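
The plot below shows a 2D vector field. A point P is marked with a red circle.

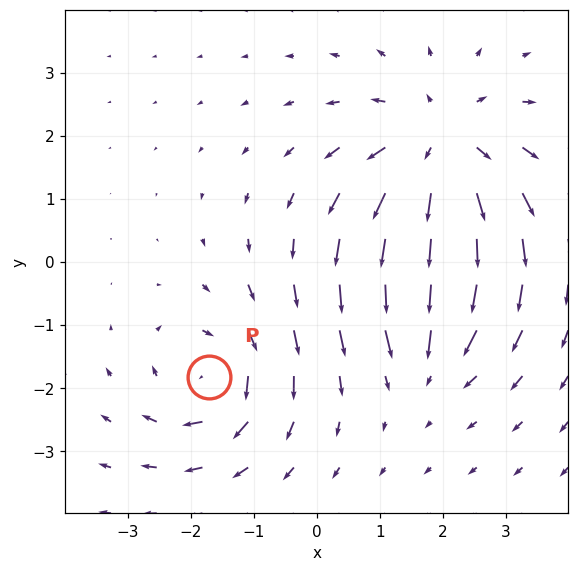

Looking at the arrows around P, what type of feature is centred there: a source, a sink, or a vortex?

At P (-1.7, -1.8) the arrows circulate clockwise. Divergence ≈0, curl about -4 — near-zero divergence with nonzero curl is a vortex.

vortex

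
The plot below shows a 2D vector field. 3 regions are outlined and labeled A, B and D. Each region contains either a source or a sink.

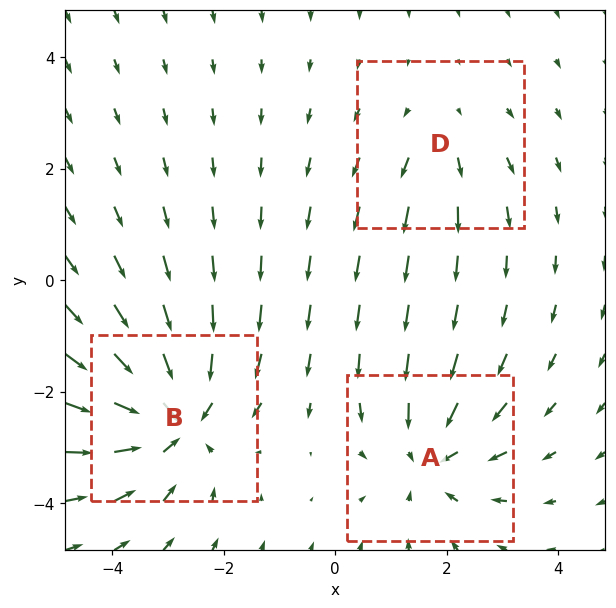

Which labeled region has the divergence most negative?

Divergence at each region's feature centre — A: about -3, B: about -5, D: about +2. Region B is most negative.

B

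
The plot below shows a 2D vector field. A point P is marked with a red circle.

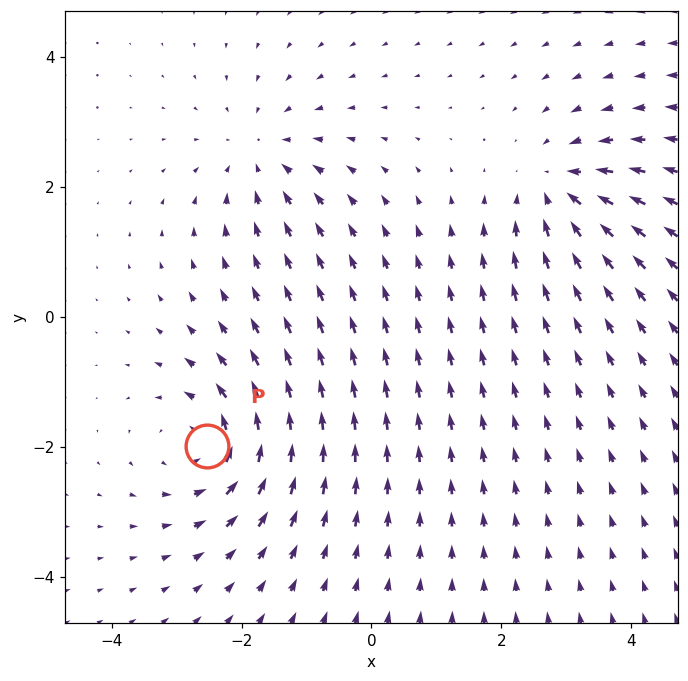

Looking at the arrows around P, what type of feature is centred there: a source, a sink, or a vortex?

At P (-2.5, -2.0) the arrows circulate counterclockwise. Divergence ≈0, curl about +5 — near-zero divergence with nonzero curl is a vortex.

vortex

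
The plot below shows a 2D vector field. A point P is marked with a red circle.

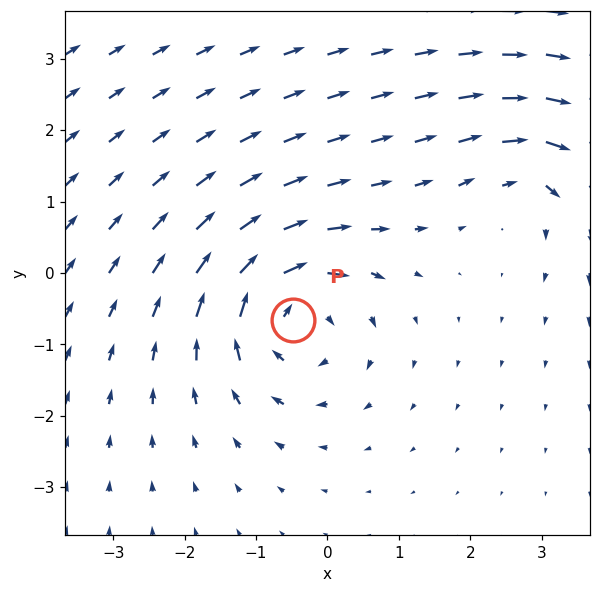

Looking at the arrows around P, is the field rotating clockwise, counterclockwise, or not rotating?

clockwise

Near P at (-0.5, -0.7) the arrows circulate clockwise. The curl (z-component) there is about -4; negative curl means clockwise rotation.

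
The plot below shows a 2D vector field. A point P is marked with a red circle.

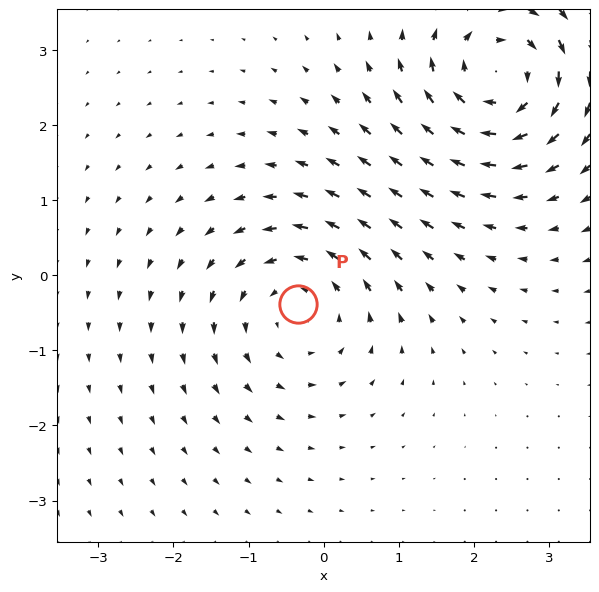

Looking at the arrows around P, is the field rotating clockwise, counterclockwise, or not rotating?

Near P at (-0.3, -0.4) the arrows circulate counterclockwise. The curl (z-component) there is about +3; positive curl means counterclockwise rotation.

counterclockwise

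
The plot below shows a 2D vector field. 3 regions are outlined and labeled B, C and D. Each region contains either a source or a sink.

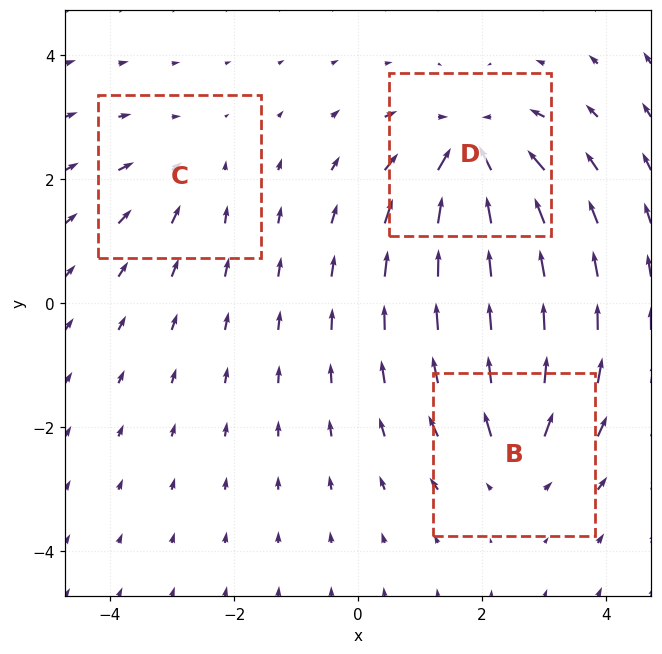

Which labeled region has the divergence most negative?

Divergence at each region's feature centre — B: about +3, C: about -2, D: about -5. Region D is most negative.

D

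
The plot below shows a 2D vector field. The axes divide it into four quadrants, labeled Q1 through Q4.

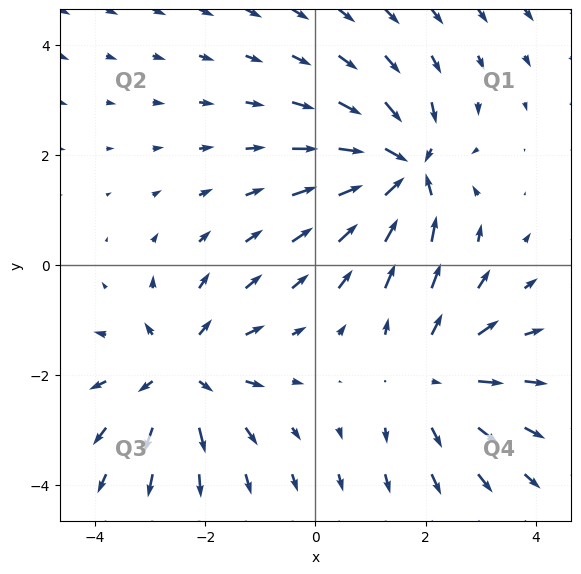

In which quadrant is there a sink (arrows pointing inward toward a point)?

Q1

The sink sits at approximately (1.6, 1.7), which lies in quadrant Q1. The divergence there is about -6, negative as expected for a sink.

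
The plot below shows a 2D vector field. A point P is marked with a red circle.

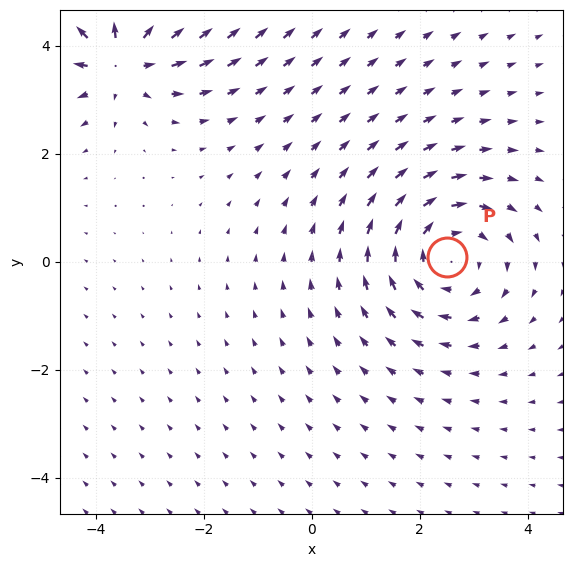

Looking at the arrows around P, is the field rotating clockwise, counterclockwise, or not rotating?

clockwise

Near P at (2.5, 0.1) the arrows circulate clockwise. The curl (z-component) there is about -4; negative curl means clockwise rotation.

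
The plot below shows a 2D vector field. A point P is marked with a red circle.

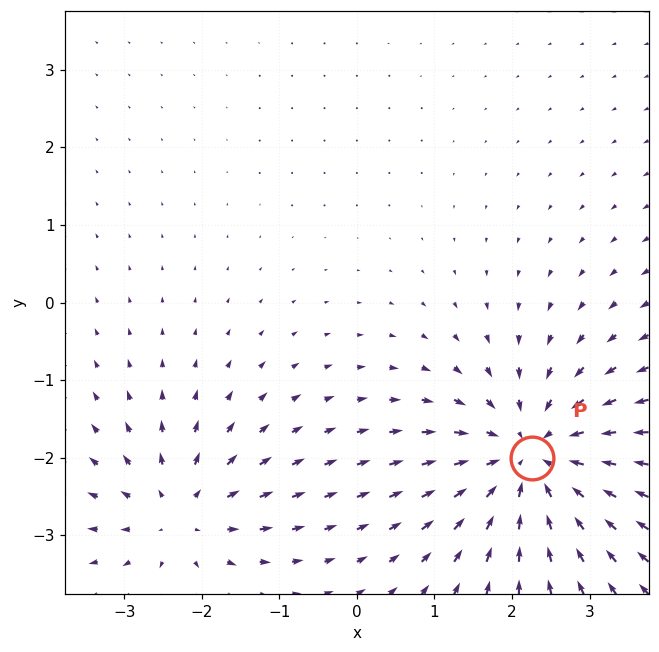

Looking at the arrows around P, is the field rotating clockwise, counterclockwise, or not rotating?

Near P at (2.3, -2.0) the arrows show no circulation. The curl there is ≈0.

not rotating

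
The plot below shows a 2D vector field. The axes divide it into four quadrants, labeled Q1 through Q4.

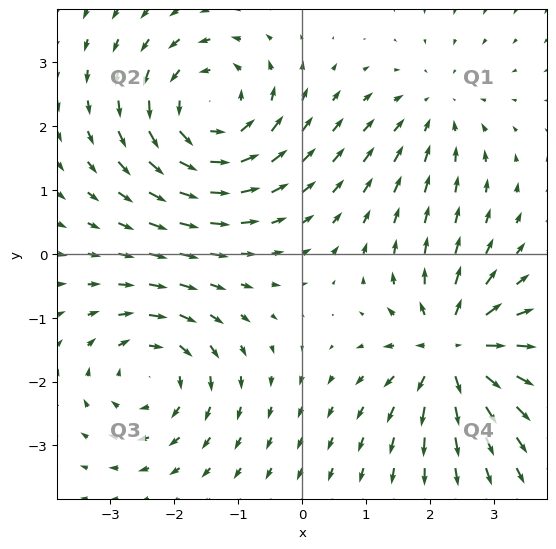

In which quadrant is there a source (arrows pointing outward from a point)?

The source sits at approximately (2.3, -1.5), which lies in quadrant Q4. The divergence there is about +6, positive as expected for a source.

Q4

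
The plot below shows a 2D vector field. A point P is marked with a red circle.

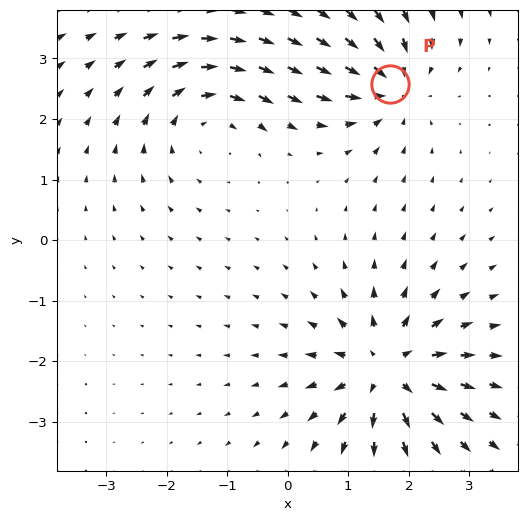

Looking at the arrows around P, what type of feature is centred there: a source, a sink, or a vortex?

sink

At P (1.7, 2.6) the arrows converge inward. Divergence about -4, curl ≈0 — negative divergence with near-zero curl is a sink.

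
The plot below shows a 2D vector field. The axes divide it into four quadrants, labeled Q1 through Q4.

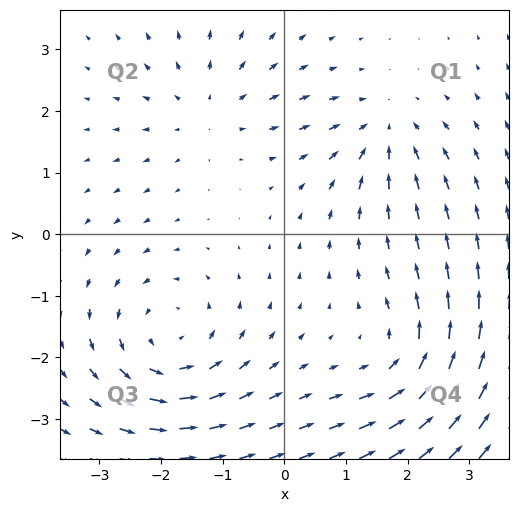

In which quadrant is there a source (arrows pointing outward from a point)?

The source sits at approximately (-1.2, 2.0), which lies in quadrant Q2. The divergence there is about +3, positive as expected for a source.

Q2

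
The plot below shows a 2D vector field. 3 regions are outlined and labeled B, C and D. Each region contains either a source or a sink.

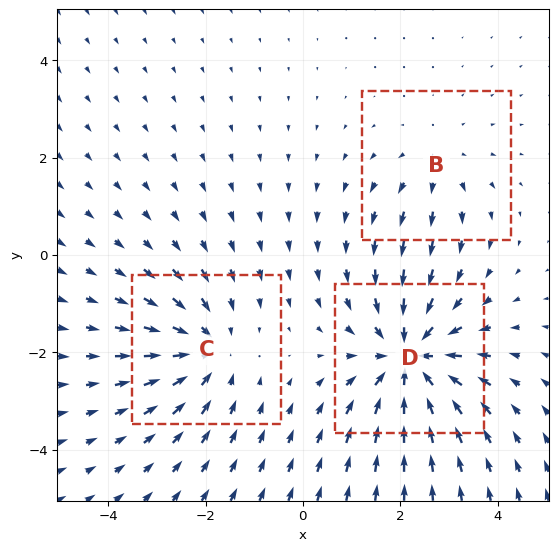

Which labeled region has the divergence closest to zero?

Divergence at each region's feature centre — B: about +2, C: about -3, D: about -5. Region B is closest to zero.

B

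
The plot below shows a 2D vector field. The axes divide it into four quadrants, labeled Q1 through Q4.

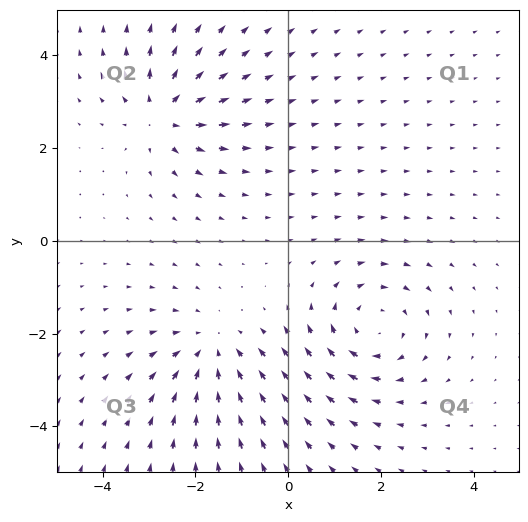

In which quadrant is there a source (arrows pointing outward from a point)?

Q2

The source sits at approximately (-2.7, 2.7), which lies in quadrant Q2. The divergence there is about +4, positive as expected for a source.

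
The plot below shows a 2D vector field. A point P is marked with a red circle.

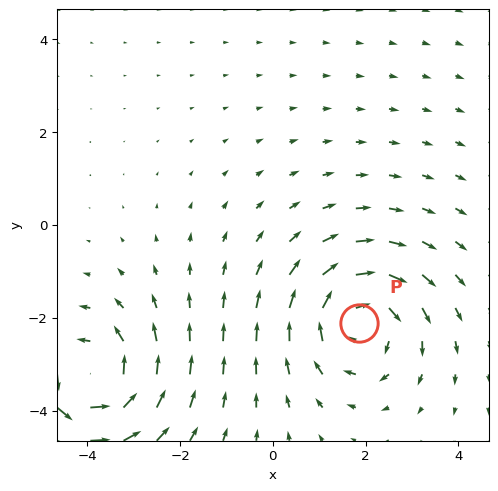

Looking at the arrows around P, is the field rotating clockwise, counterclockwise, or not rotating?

Near P at (1.9, -2.1) the arrows circulate clockwise. The curl (z-component) there is about -3; negative curl means clockwise rotation.

clockwise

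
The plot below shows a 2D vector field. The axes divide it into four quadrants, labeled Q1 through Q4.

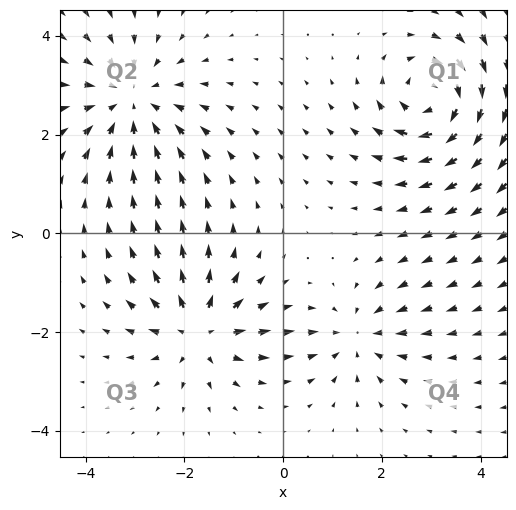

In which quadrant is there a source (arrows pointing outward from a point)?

Q3

The source sits at approximately (-1.7, -2.0), which lies in quadrant Q3. The divergence there is about +5, positive as expected for a source.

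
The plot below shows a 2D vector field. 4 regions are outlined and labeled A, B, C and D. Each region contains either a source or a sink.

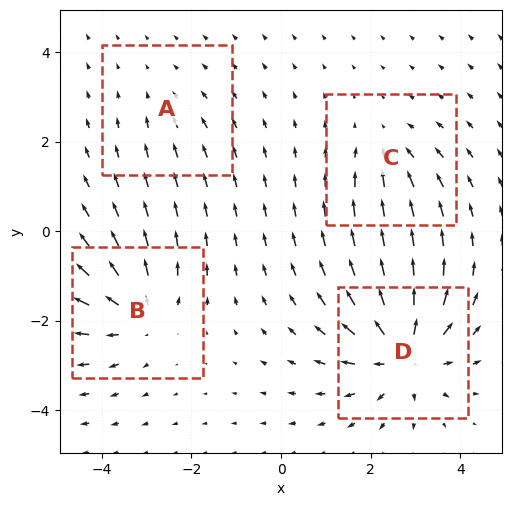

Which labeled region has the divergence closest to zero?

Divergence at each region's feature centre — A: about -2, B: about +5, C: about -3, D: about +7. Region A is closest to zero.

A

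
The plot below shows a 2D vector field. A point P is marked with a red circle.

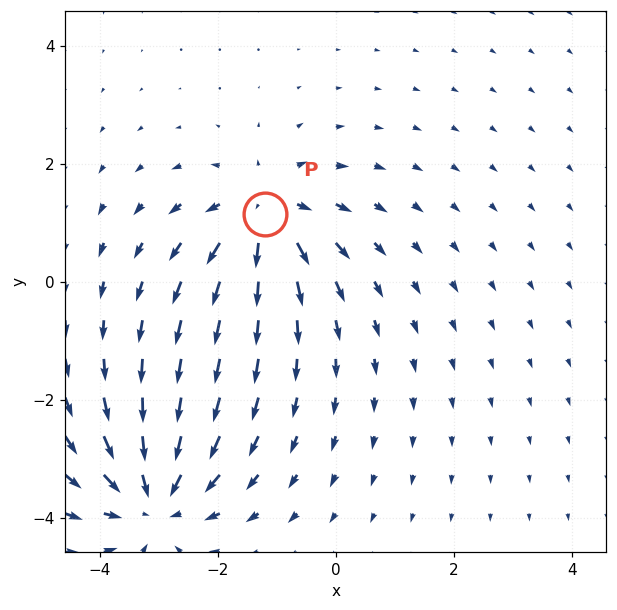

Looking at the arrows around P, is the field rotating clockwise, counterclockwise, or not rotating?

not rotating

Near P at (-1.2, 1.1) the arrows show no circulation. The curl there is ≈0.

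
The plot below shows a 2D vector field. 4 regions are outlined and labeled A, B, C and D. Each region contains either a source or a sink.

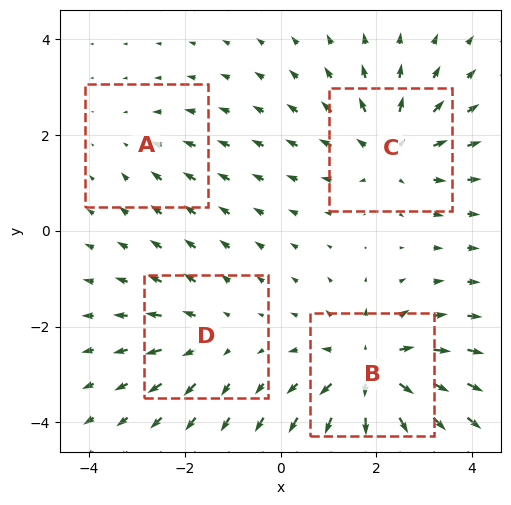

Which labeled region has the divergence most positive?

Divergence at each region's feature centre — A: about -2, B: about +6, C: about +4, D: about +3. Region B is most positive.

B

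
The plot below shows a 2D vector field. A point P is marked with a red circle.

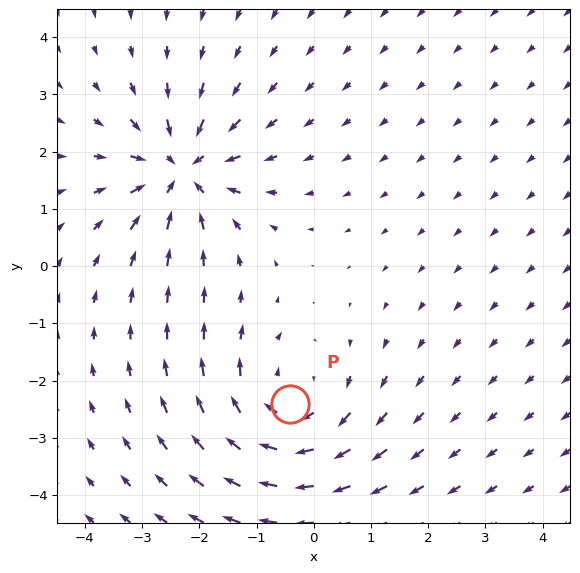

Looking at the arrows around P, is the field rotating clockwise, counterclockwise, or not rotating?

clockwise

Near P at (-0.4, -2.4) the arrows circulate clockwise. The curl (z-component) there is about -4; negative curl means clockwise rotation.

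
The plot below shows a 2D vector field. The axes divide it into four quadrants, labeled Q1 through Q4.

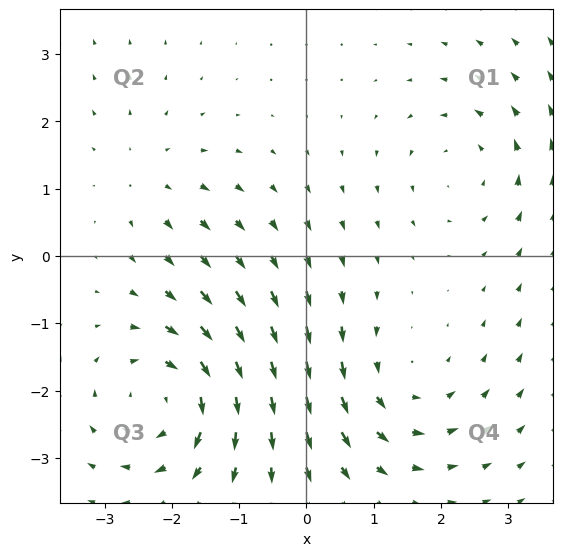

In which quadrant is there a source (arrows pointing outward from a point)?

Q2

The source sits at approximately (-2.3, 1.2), which lies in quadrant Q2. The divergence there is about +2, positive as expected for a source.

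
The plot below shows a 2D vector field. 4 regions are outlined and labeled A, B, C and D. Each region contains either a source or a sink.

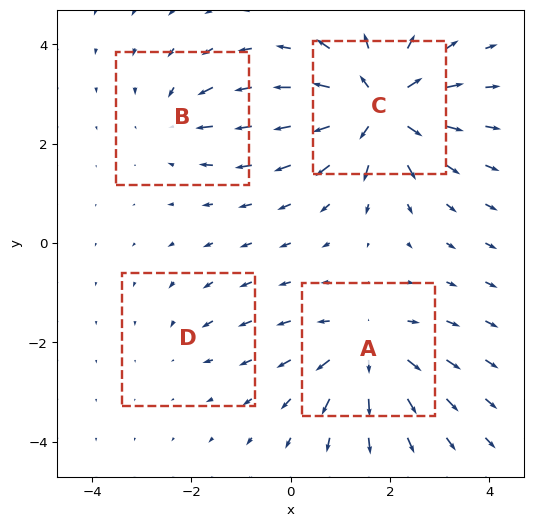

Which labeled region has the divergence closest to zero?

D

Divergence at each region's feature centre — A: about +6, B: about -4, C: about +8, D: about -2. Region D is closest to zero.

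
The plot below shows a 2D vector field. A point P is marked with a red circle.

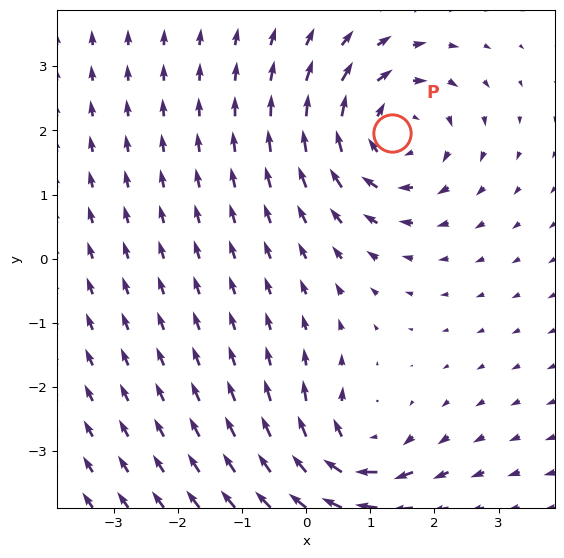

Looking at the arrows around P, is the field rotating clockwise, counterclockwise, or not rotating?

clockwise

Near P at (1.3, 2.0) the arrows circulate clockwise. The curl (z-component) there is about -5; negative curl means clockwise rotation.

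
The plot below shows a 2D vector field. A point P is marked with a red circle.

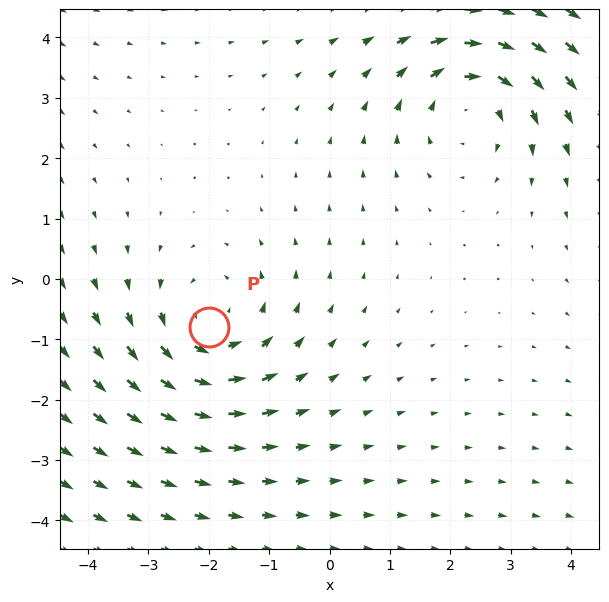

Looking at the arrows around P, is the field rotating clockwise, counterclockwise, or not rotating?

counterclockwise

Near P at (-2.0, -0.8) the arrows circulate counterclockwise. The curl (z-component) there is about +3; positive curl means counterclockwise rotation.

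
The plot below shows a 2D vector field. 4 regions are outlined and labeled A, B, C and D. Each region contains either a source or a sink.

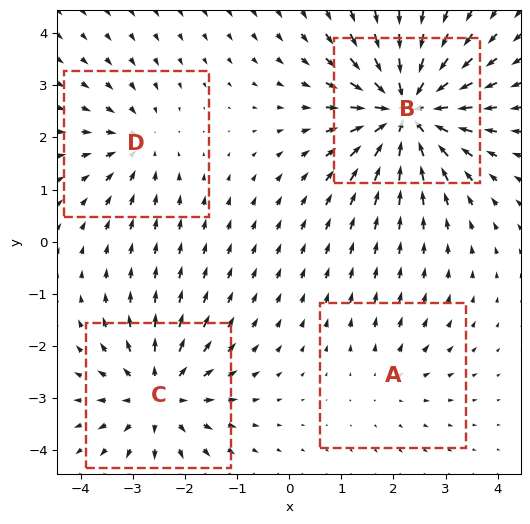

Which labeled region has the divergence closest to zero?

Divergence at each region's feature centre — A: about +2, B: about -8, C: about +5, D: about -3. Region A is closest to zero.

A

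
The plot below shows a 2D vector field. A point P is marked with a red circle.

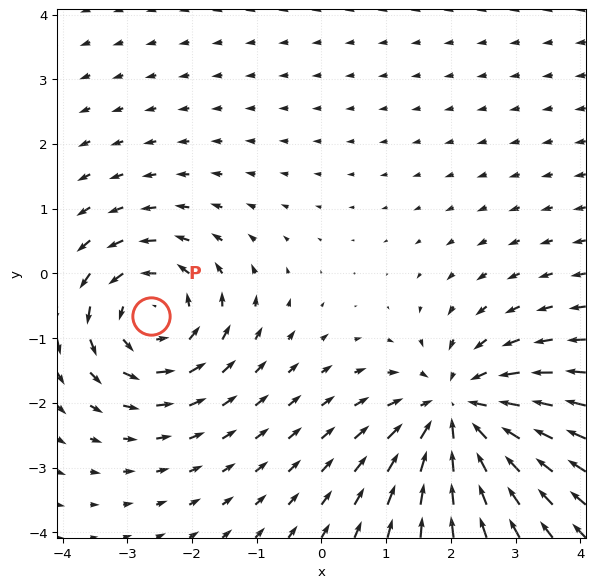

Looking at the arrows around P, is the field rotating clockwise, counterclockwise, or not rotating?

Near P at (-2.6, -0.7) the arrows circulate counterclockwise. The curl (z-component) there is about +3; positive curl means counterclockwise rotation.

counterclockwise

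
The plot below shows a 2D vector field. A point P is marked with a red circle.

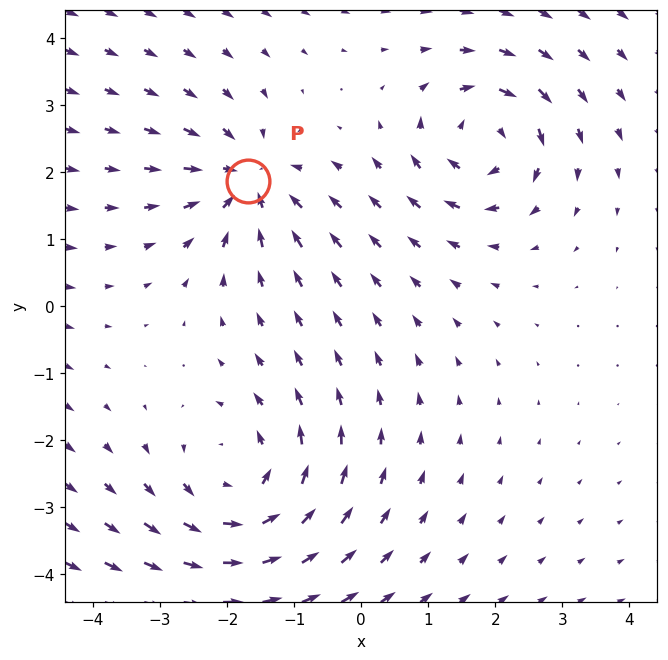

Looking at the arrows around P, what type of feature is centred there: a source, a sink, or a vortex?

At P (-1.7, 1.9) the arrows converge inward. Divergence about -4, curl ≈0 — negative divergence with near-zero curl is a sink.

sink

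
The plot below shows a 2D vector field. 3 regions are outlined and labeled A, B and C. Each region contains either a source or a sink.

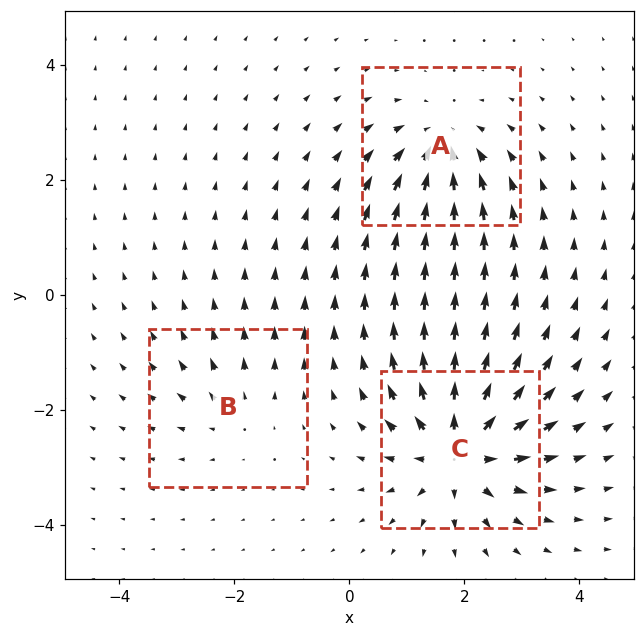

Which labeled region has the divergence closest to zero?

Divergence at each region's feature centre — A: about -4, B: about +2, C: about +6. Region B is closest to zero.

B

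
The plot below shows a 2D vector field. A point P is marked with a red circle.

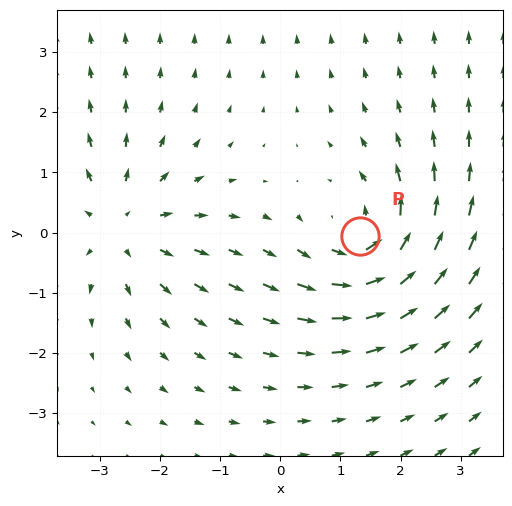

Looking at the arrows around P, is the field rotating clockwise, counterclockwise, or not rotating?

counterclockwise

Near P at (1.3, -0.1) the arrows circulate counterclockwise. The curl (z-component) there is about +4; positive curl means counterclockwise rotation.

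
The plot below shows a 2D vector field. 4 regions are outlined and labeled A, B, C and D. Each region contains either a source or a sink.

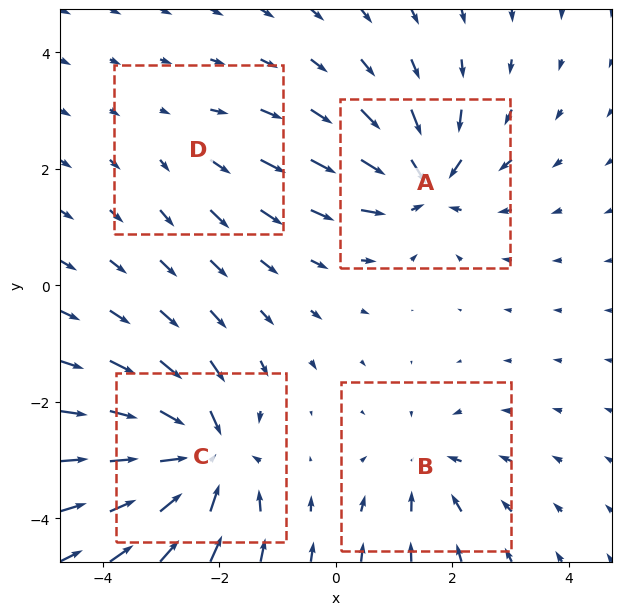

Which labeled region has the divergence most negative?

Divergence at each region's feature centre — A: about -7, B: about -4, C: about -9, D: about +2. Region C is most negative.

C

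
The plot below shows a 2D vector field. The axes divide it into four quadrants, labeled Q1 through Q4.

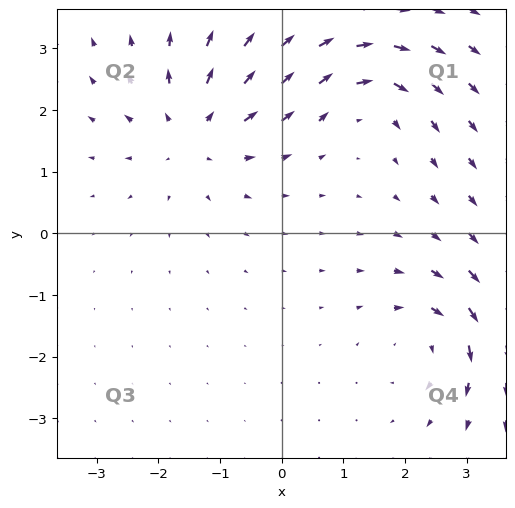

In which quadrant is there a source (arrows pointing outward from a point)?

Q2

The source sits at approximately (-1.4, 1.7), which lies in quadrant Q2. The divergence there is about +4, positive as expected for a source.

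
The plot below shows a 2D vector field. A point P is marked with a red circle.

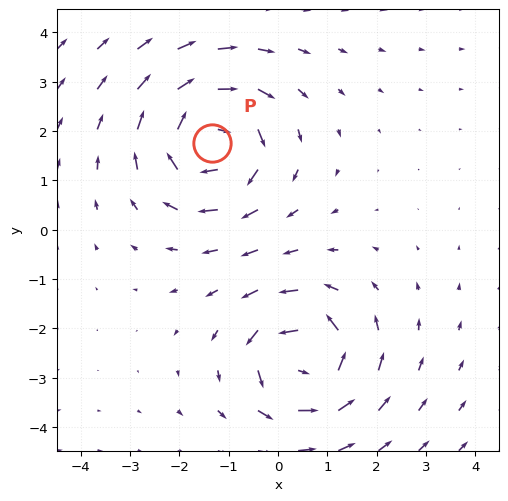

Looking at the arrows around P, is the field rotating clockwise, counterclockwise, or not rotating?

Near P at (-1.3, 1.8) the arrows circulate clockwise. The curl (z-component) there is about -3; negative curl means clockwise rotation.

clockwise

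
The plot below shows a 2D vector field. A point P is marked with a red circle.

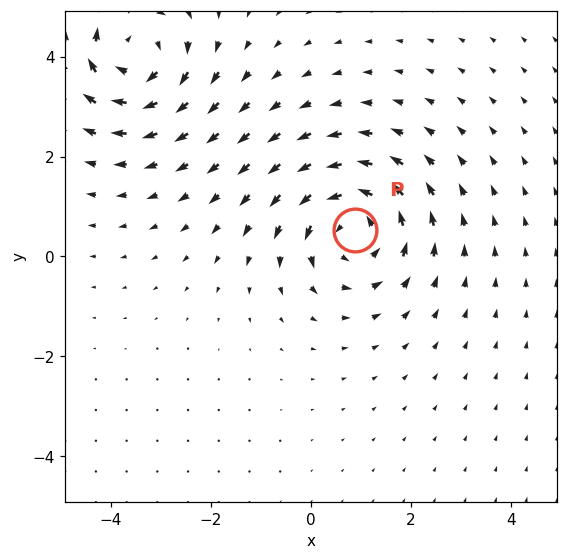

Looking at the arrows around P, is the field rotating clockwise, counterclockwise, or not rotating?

counterclockwise

Near P at (0.9, 0.5) the arrows circulate counterclockwise. The curl (z-component) there is about +4; positive curl means counterclockwise rotation.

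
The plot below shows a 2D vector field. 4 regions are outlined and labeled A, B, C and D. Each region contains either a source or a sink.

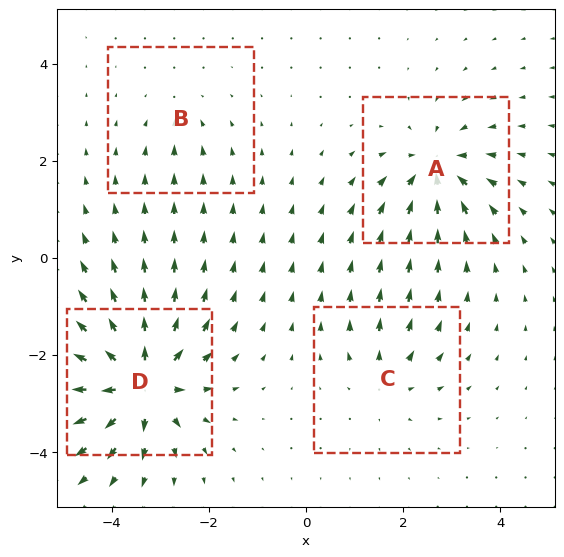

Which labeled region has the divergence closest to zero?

Divergence at each region's feature centre — A: about -6, B: about -2, C: about +4, D: about +9. Region B is closest to zero.

B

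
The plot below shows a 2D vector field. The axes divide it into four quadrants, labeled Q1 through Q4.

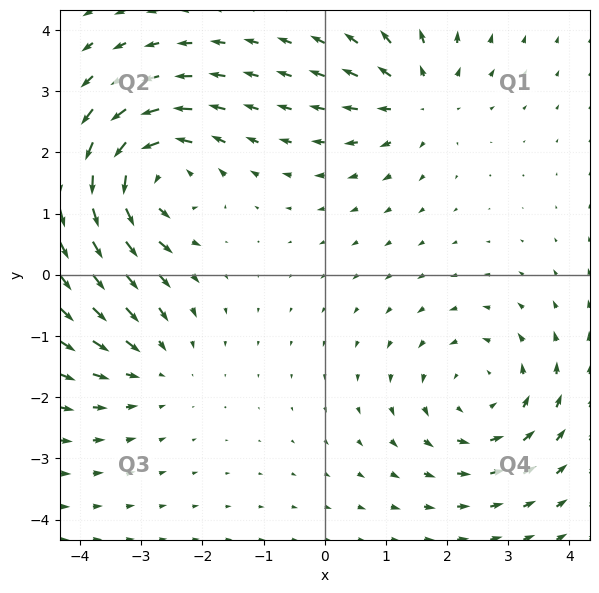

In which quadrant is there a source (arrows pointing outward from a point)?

The source sits at approximately (1.5, 2.9), which lies in quadrant Q1. The divergence there is about +3, positive as expected for a source.

Q1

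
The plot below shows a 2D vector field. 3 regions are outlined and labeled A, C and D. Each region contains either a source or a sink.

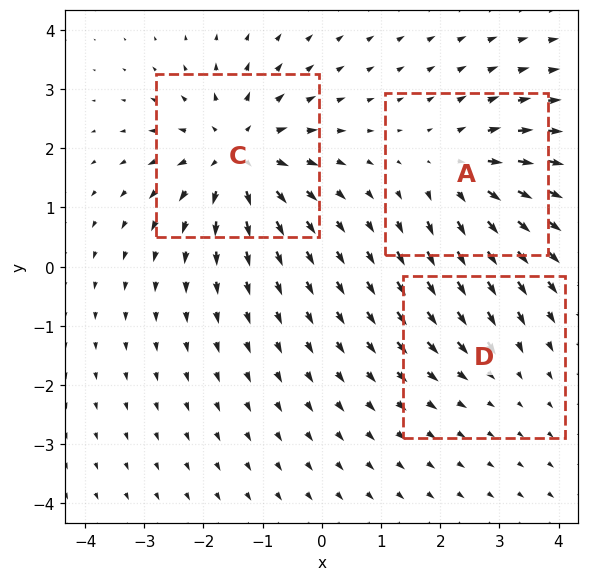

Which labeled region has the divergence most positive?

C

Divergence at each region's feature centre — A: about +4, C: about +5, D: about -2. Region C is most positive.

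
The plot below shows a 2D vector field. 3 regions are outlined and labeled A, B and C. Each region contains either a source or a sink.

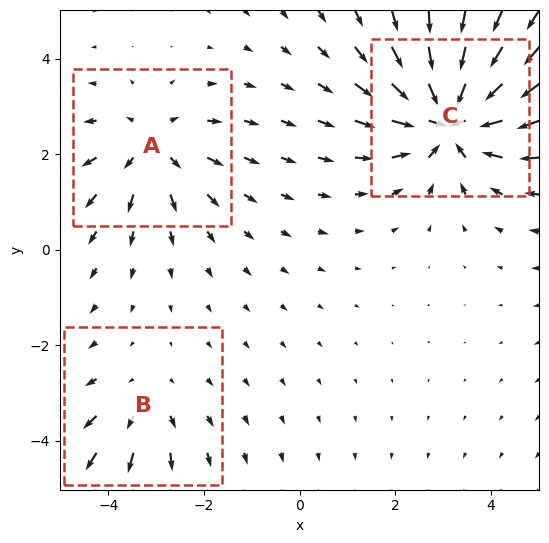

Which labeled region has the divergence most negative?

Divergence at each region's feature centre — A: about +3, B: about +2, C: about -5. Region C is most negative.

C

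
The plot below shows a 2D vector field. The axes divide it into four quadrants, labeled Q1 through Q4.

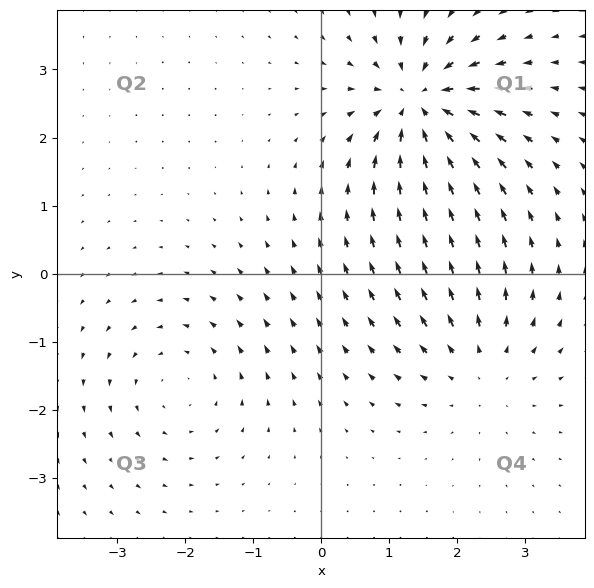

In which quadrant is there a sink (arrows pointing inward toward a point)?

Q1

The sink sits at approximately (1.4, 2.5), which lies in quadrant Q1. The divergence there is about -6, negative as expected for a sink.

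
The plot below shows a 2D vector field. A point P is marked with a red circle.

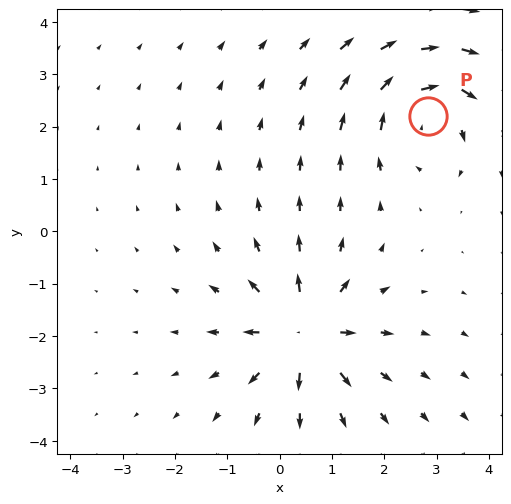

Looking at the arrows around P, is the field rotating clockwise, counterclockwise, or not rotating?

clockwise

Near P at (2.8, 2.2) the arrows circulate clockwise. The curl (z-component) there is about -4; negative curl means clockwise rotation.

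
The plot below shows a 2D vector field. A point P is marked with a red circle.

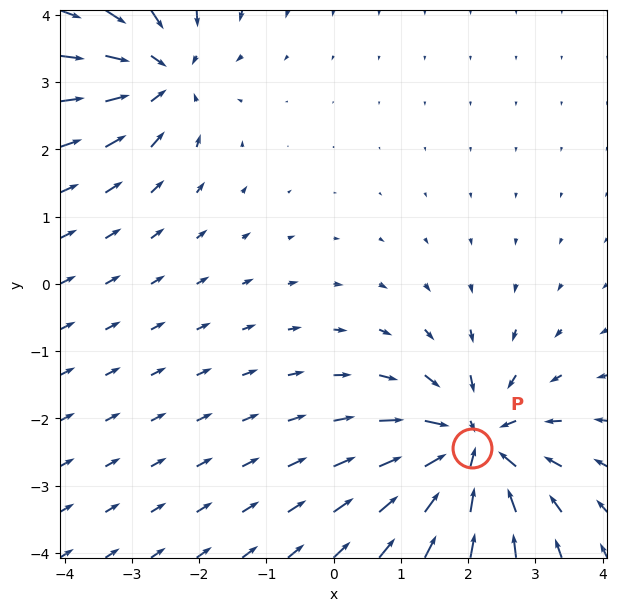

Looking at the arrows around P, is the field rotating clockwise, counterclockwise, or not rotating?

Near P at (2.1, -2.4) the arrows show no circulation. The curl there is ≈0.

not rotating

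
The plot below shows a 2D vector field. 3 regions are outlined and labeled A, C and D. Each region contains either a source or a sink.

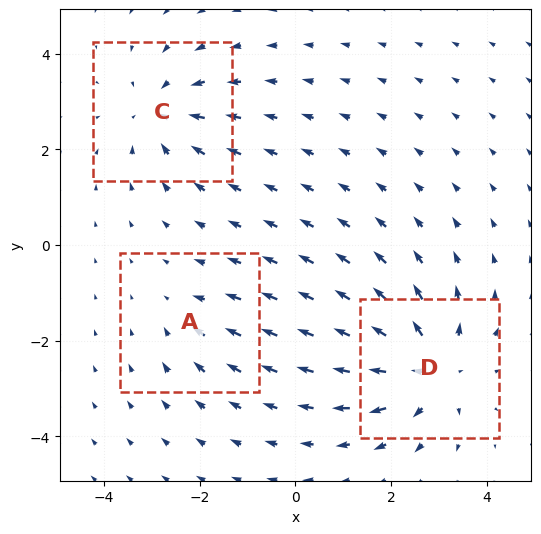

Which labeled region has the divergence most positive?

Divergence at each region's feature centre — A: about -2, C: about -3, D: about +4. Region D is most positive.

D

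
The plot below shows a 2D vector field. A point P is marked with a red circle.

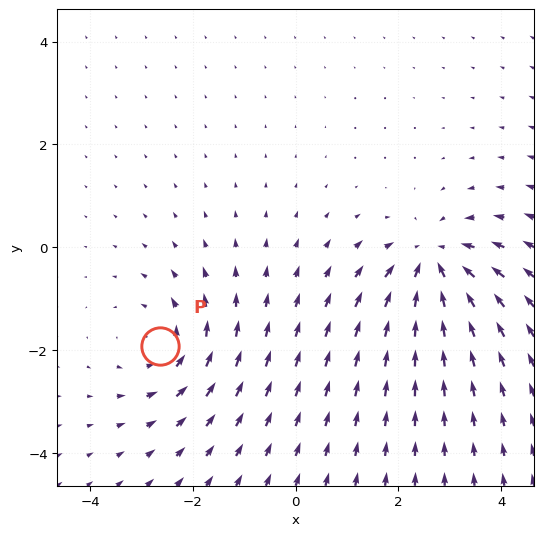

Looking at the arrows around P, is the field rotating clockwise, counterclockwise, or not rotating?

counterclockwise

Near P at (-2.6, -1.9) the arrows circulate counterclockwise. The curl (z-component) there is about +4; positive curl means counterclockwise rotation.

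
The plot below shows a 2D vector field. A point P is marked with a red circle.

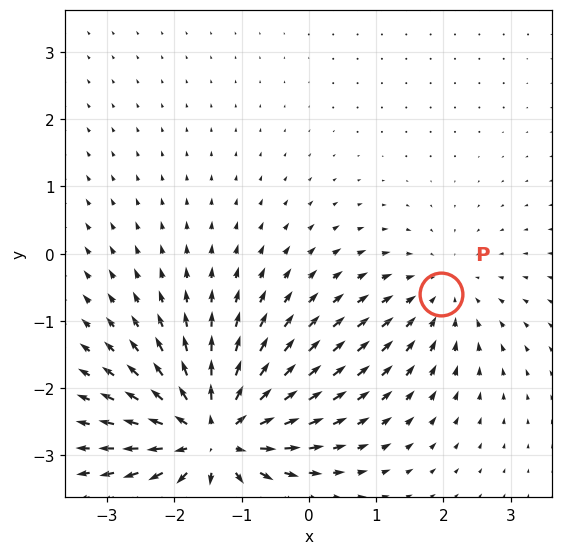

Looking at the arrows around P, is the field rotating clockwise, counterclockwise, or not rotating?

Near P at (2.0, -0.6) the arrows show no circulation. The curl there is ≈0.

not rotating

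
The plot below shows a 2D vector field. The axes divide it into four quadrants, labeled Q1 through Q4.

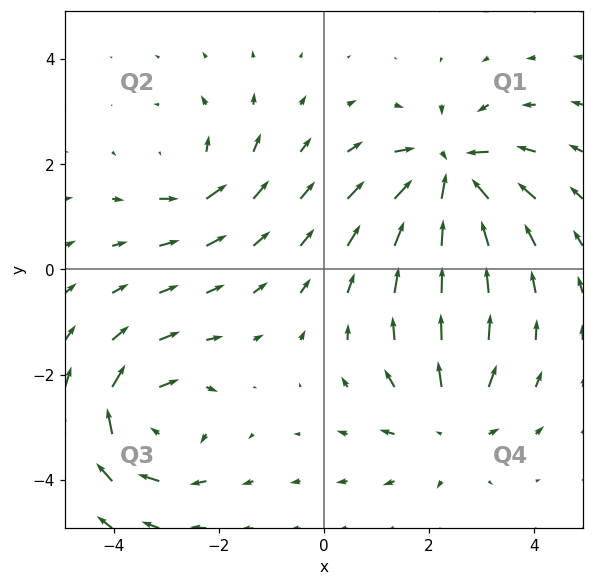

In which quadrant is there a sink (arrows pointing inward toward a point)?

The sink sits at approximately (2.4, 1.8), which lies in quadrant Q1. The divergence there is about -7, negative as expected for a sink.

Q1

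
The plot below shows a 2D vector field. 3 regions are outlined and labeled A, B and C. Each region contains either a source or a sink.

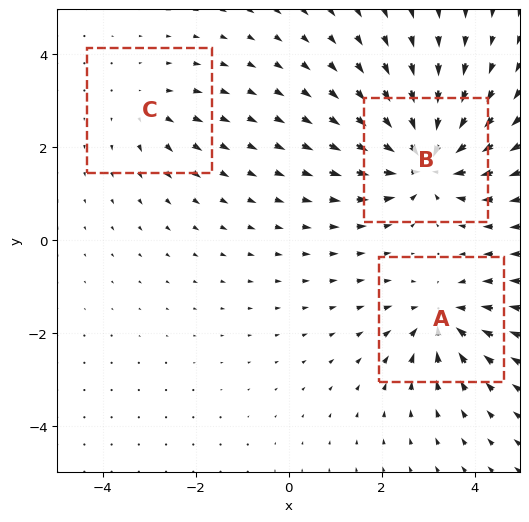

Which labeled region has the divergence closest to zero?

Divergence at each region's feature centre — A: about -4, B: about -6, C: about +2. Region C is closest to zero.

C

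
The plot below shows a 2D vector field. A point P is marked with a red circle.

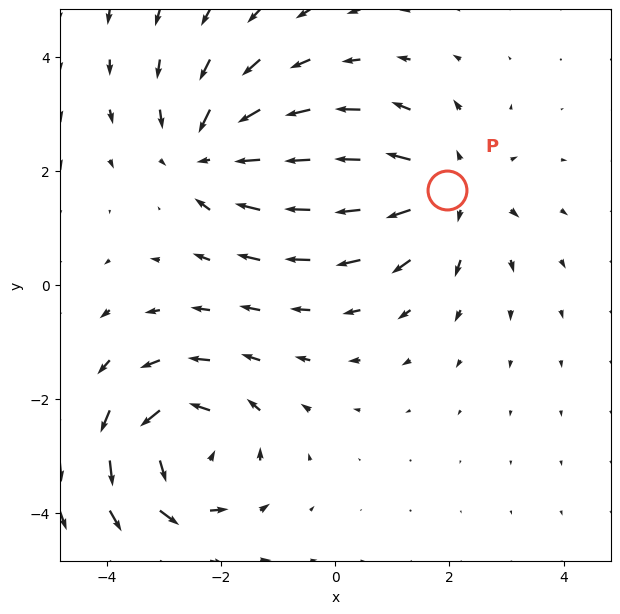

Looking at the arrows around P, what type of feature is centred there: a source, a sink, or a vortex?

source

At P (2.0, 1.7) the arrows spread outward. Divergence about +3, curl ≈0 — positive divergence with near-zero curl is a source.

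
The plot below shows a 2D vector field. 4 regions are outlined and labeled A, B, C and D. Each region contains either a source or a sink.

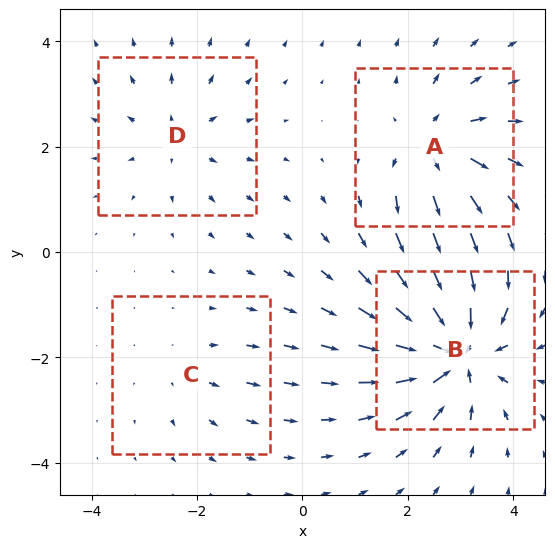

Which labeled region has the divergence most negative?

Divergence at each region's feature centre — A: about +5, B: about -8, C: about +2, D: about +4. Region B is most negative.

B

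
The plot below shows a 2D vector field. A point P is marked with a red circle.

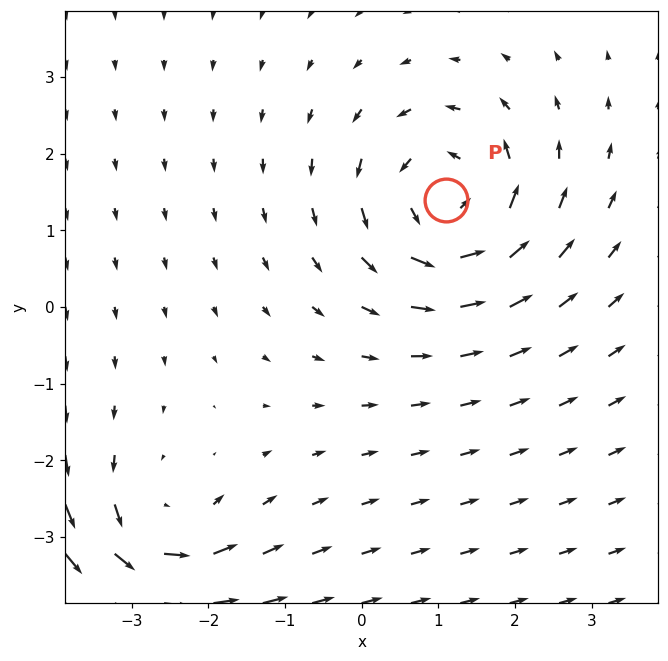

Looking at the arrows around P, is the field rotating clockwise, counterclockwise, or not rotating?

Near P at (1.1, 1.4) the arrows circulate counterclockwise. The curl (z-component) there is about +6; positive curl means counterclockwise rotation.

counterclockwise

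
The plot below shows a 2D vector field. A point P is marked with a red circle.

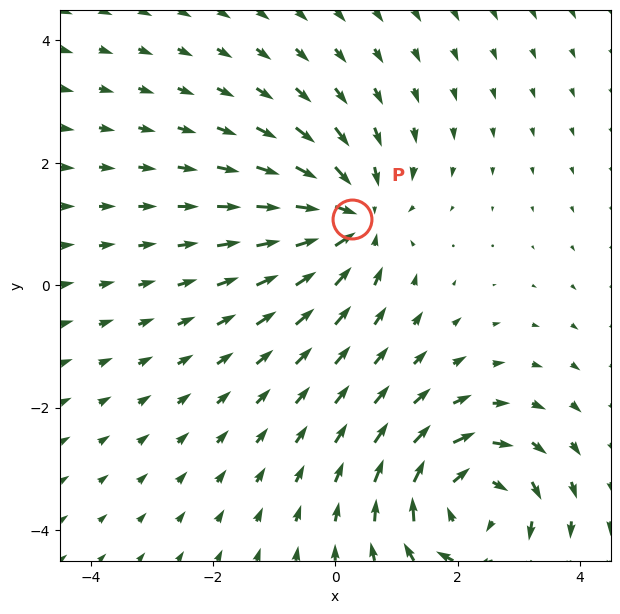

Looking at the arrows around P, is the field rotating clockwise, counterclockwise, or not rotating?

not rotating

Near P at (0.3, 1.1) the arrows show no circulation. The curl there is ≈0.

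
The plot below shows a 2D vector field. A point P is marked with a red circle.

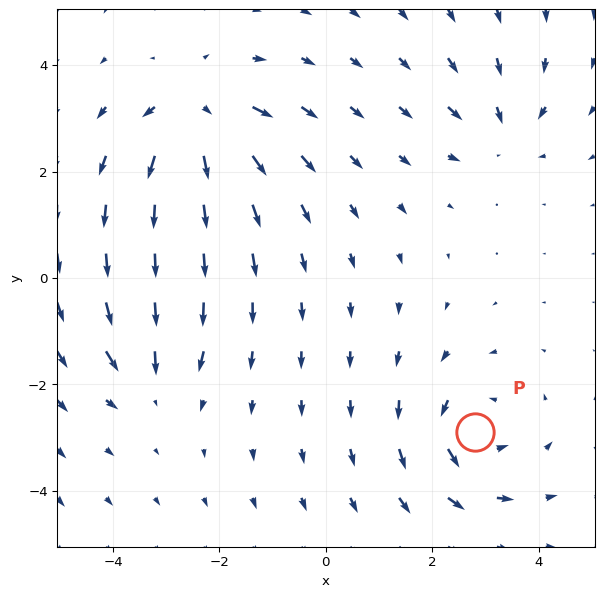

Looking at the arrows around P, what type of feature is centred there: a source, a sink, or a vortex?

At P (2.8, -2.9) the arrows circulate counterclockwise. Divergence ≈0, curl about +5 — near-zero divergence with nonzero curl is a vortex.

vortex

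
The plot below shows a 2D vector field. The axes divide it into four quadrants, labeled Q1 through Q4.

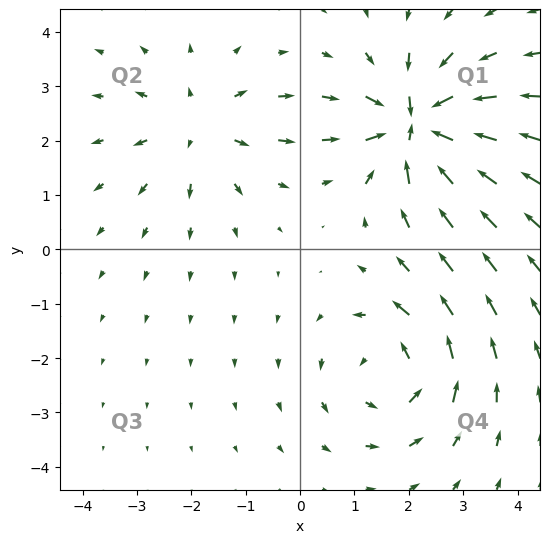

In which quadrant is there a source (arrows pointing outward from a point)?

The source sits at approximately (-1.9, 2.2), which lies in quadrant Q2. The divergence there is about +3, positive as expected for a source.

Q2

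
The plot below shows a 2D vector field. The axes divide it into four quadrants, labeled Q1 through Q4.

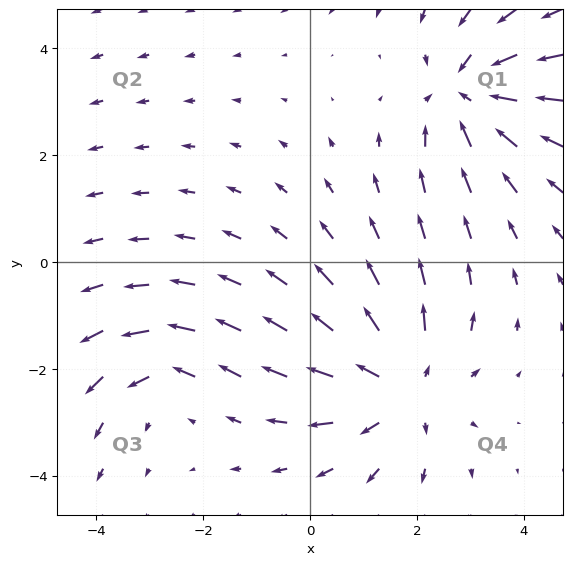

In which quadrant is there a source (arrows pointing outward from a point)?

The source sits at approximately (1.7, -2.3), which lies in quadrant Q4. The divergence there is about +4, positive as expected for a source.

Q4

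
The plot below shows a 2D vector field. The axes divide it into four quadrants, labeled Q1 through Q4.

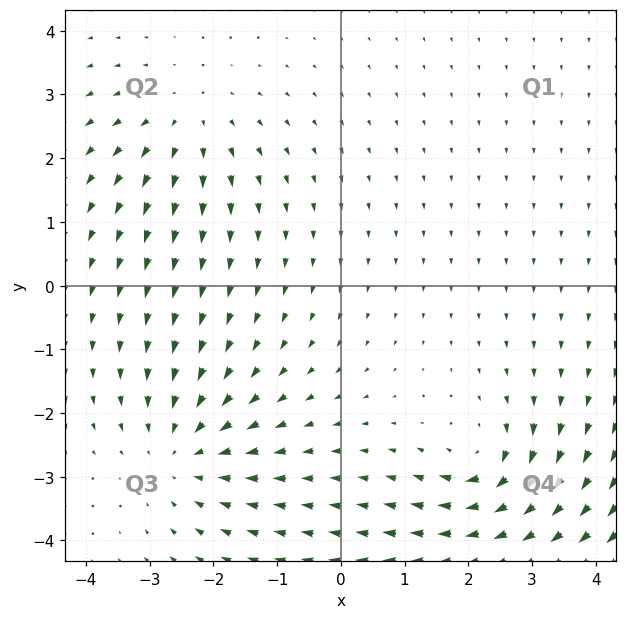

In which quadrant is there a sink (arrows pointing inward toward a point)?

The sink sits at approximately (-2.5, -2.6), which lies in quadrant Q3. The divergence there is about -3, negative as expected for a sink.

Q3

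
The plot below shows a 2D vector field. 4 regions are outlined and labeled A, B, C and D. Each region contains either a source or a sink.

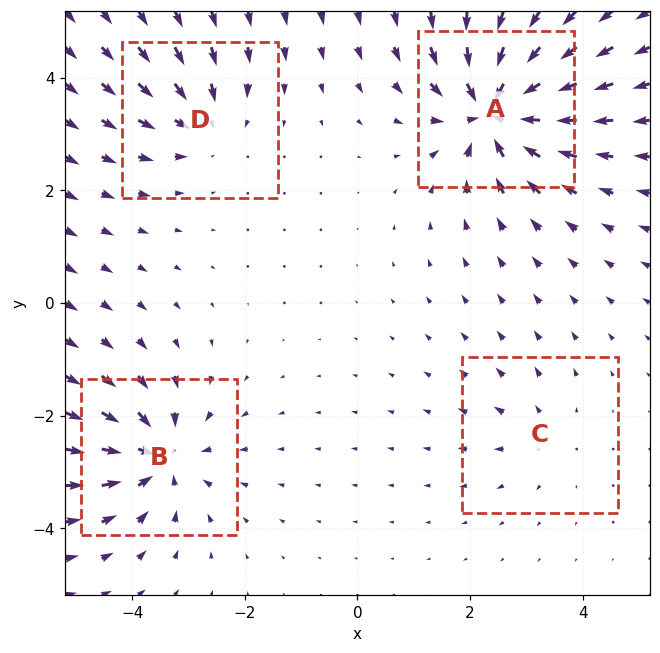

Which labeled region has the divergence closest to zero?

C

Divergence at each region's feature centre — A: about -8, B: about -6, C: about +2, D: about -4. Region C is closest to zero.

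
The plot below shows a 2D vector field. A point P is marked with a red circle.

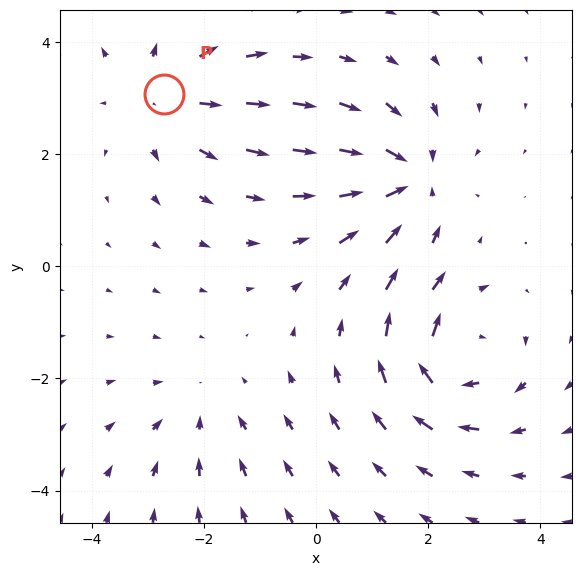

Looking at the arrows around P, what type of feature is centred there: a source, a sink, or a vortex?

source

At P (-2.7, 3.1) the arrows spread outward. Divergence about +4, curl ≈0 — positive divergence with near-zero curl is a source.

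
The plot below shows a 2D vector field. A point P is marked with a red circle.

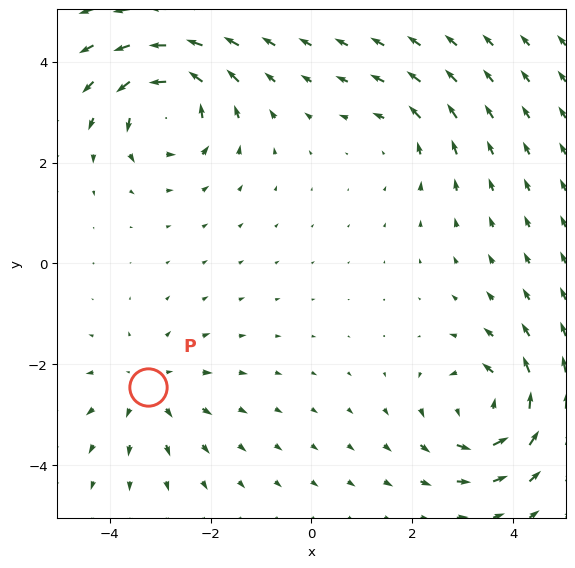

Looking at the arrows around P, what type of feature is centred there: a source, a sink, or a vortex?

At P (-3.2, -2.5) the arrows spread outward. Divergence about +3, curl ≈0 — positive divergence with near-zero curl is a source.

source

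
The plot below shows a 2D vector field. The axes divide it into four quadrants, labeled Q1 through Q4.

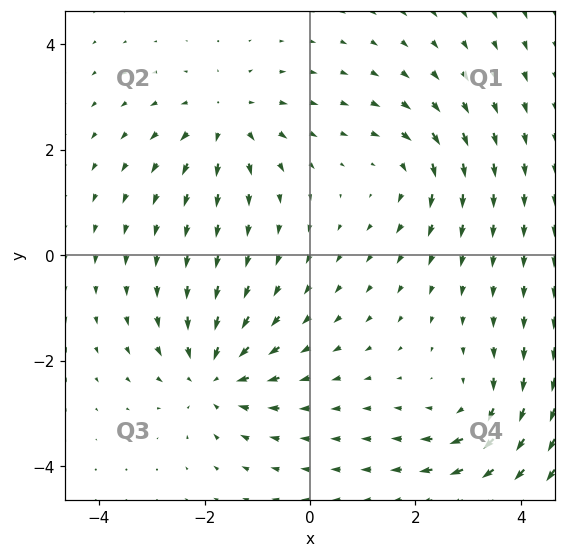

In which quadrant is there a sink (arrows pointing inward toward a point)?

The sink sits at approximately (-1.8, -2.3), which lies in quadrant Q3. The divergence there is about -4, negative as expected for a sink.

Q3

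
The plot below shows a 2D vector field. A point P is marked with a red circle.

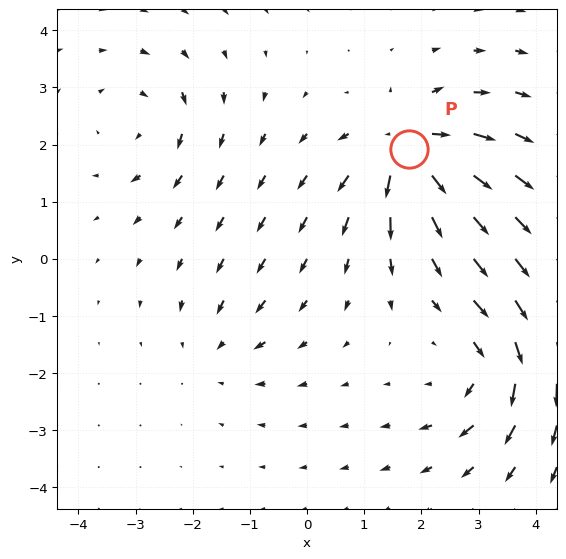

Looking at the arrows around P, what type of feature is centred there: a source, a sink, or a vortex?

At P (1.8, 1.9) the arrows spread outward. Divergence about +7, curl ≈0 — positive divergence with near-zero curl is a source.

source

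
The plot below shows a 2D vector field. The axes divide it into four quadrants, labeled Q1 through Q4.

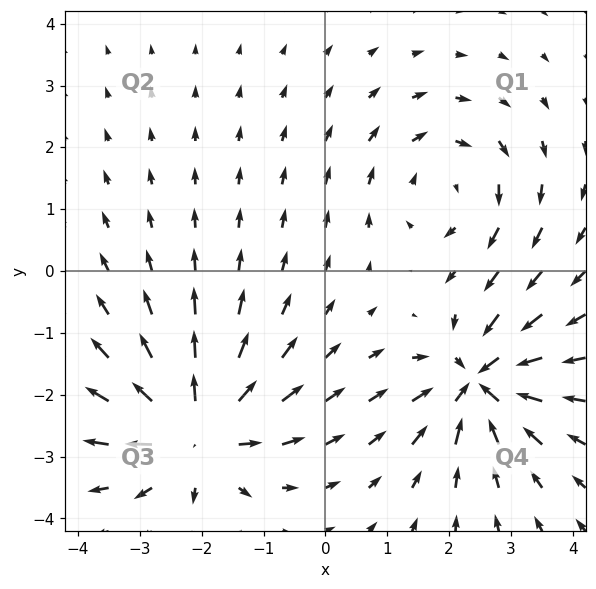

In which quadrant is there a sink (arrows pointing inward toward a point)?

The sink sits at approximately (2.5, -1.8), which lies in quadrant Q4. The divergence there is about -6, negative as expected for a sink.

Q4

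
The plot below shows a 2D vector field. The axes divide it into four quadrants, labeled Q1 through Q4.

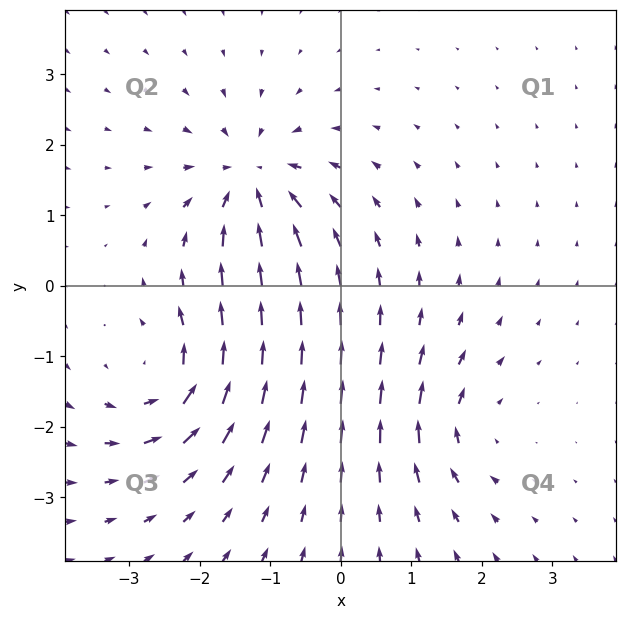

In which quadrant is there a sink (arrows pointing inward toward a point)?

The sink sits at approximately (-1.3, 1.5), which lies in quadrant Q2. The divergence there is about -6, negative as expected for a sink.

Q2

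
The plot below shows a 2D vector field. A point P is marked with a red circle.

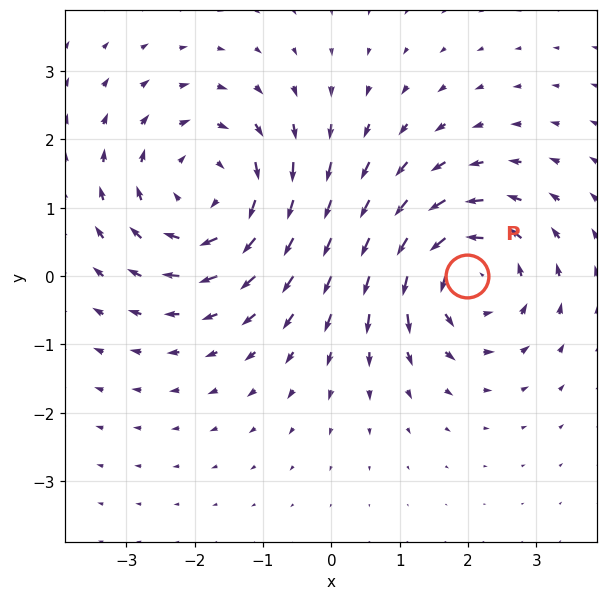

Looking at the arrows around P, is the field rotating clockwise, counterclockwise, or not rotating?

counterclockwise

Near P at (2.0, -0.0) the arrows circulate counterclockwise. The curl (z-component) there is about +5; positive curl means counterclockwise rotation.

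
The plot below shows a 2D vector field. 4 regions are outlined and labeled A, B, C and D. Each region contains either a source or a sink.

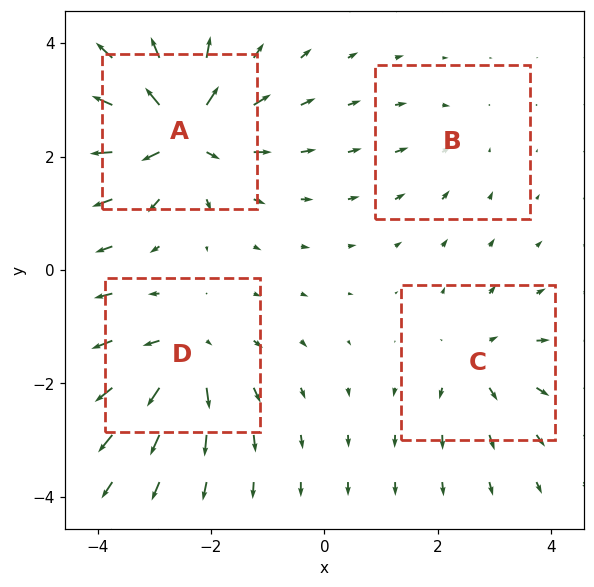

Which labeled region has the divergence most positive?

Divergence at each region's feature centre — A: about +9, B: about -2, C: about +4, D: about +6. Region A is most positive.

A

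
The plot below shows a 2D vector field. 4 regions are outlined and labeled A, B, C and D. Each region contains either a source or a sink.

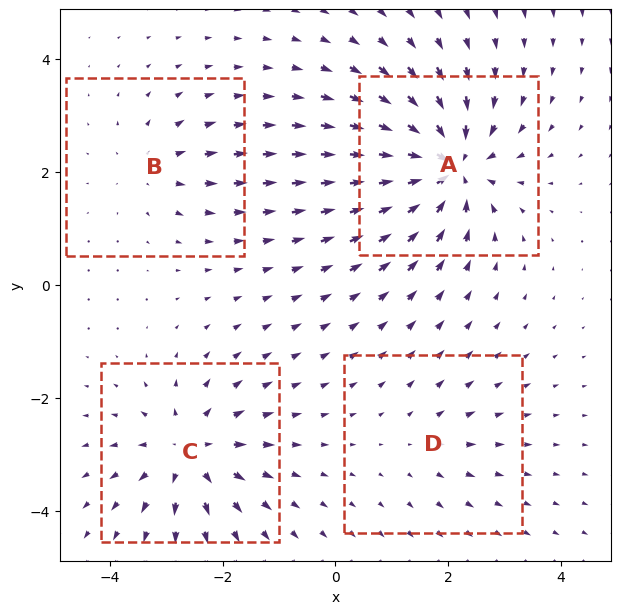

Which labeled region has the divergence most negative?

Divergence at each region's feature centre — A: about -8, B: about +4, C: about +6, D: about +2. Region A is most negative.

A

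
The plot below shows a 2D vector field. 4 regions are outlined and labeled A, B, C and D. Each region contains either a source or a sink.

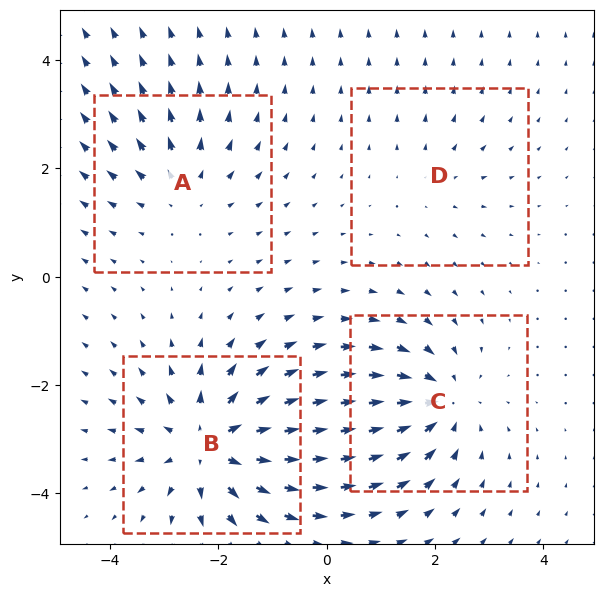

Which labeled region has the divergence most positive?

Divergence at each region's feature centre — A: about +3, B: about +6, C: about -5, D: about +2. Region B is most positive.

B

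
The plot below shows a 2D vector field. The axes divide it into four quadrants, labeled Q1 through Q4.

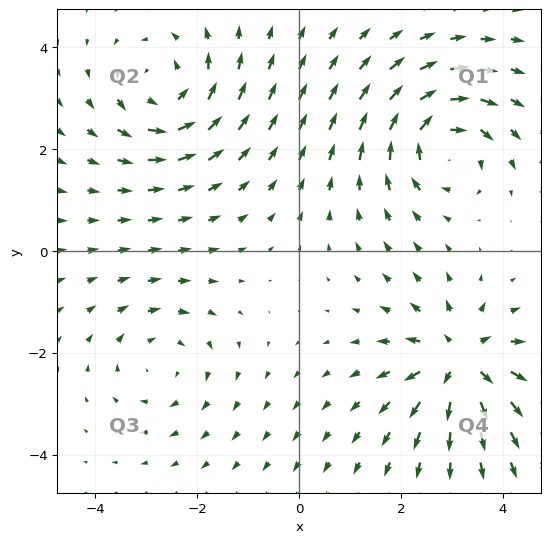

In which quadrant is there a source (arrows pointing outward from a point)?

The source sits at approximately (3.2, -2.2), which lies in quadrant Q4. The divergence there is about +5, positive as expected for a source.

Q4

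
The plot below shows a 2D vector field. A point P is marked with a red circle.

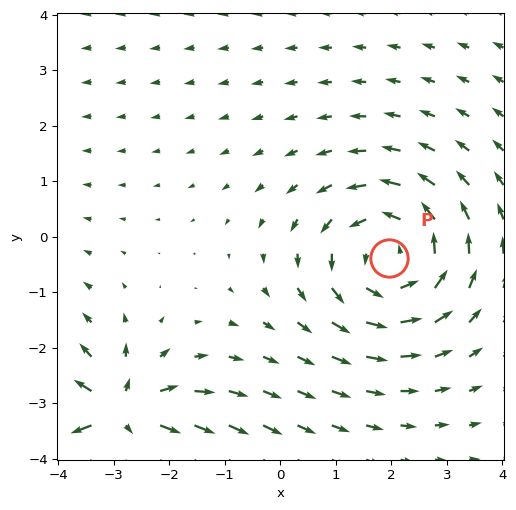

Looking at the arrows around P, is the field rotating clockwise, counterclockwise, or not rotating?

counterclockwise

Near P at (2.0, -0.4) the arrows circulate counterclockwise. The curl (z-component) there is about +3; positive curl means counterclockwise rotation.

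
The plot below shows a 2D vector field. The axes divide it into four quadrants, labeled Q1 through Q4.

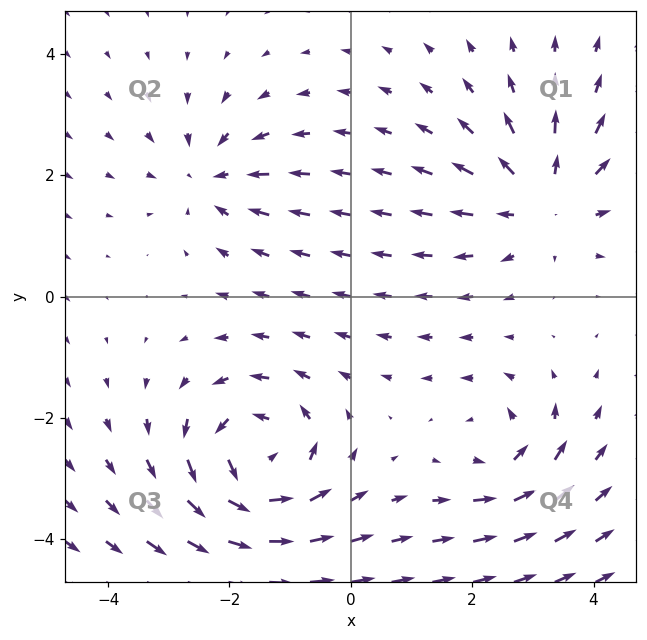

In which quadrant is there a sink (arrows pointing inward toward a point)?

Q2

The sink sits at approximately (-2.3, 2.0), which lies in quadrant Q2. The divergence there is about -3, negative as expected for a sink.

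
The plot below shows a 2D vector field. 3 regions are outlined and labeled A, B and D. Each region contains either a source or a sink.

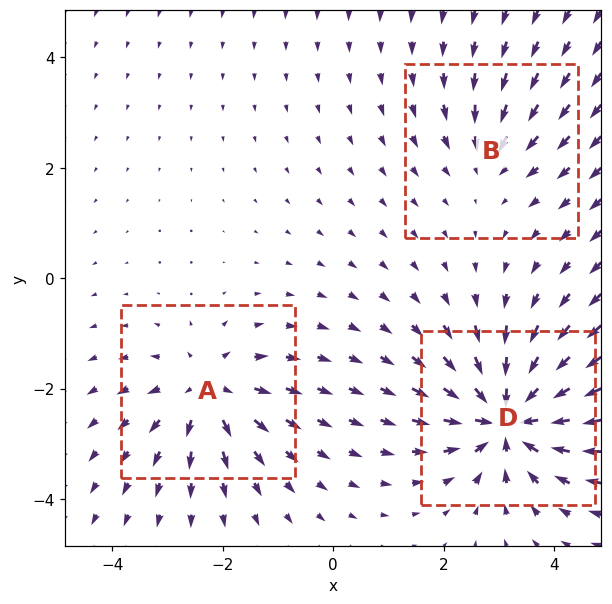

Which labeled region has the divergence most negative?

Divergence at each region's feature centre — A: about +4, B: about -2, D: about -6. Region D is most negative.

D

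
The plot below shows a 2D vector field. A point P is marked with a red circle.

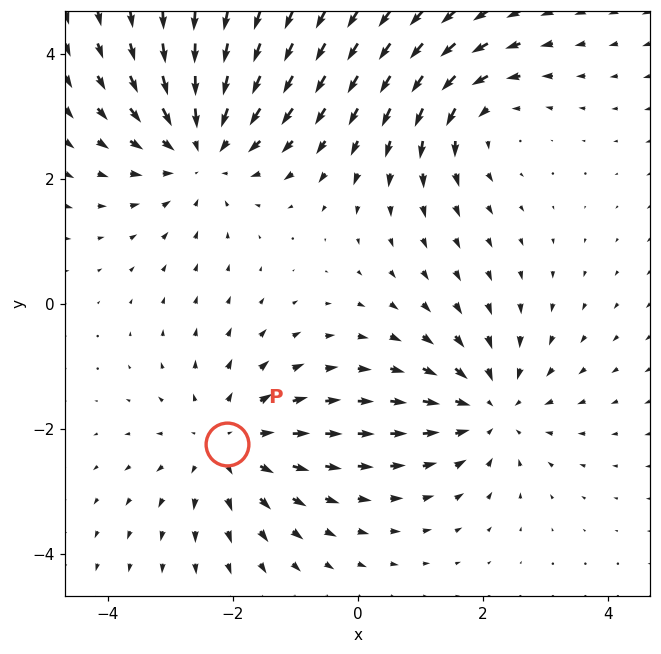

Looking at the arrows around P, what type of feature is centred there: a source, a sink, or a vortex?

source

At P (-2.1, -2.2) the arrows spread outward. Divergence about +4, curl ≈0 — positive divergence with near-zero curl is a source.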